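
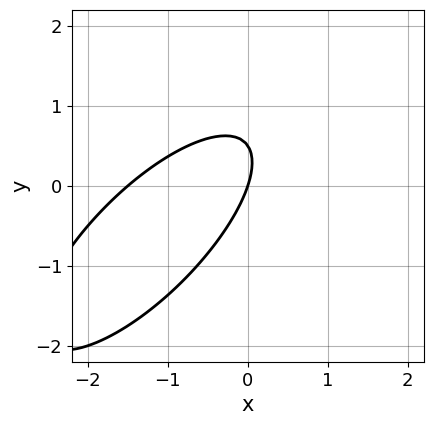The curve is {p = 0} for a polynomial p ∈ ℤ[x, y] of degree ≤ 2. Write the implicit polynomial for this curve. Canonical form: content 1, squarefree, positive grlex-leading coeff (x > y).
(a) Degree: the shape is more complex than any degree-1 curve, so deg p = 2.
(b) Checking where it meets the axes: one x-axis crossing is at x = 0; one y-axis crossing is at y = 0.
(c) Matching integer coefficients to the picture gives p.

2*x^2 - 3*x*y + 2*y^2 + 3*x - y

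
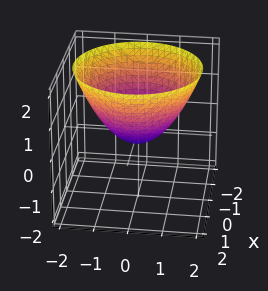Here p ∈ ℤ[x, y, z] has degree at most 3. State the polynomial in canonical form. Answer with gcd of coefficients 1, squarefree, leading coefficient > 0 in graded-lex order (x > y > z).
2*x^2 + 2*y^2 - 3*z - 1

Degree: the shape is more complex than any degree-1 surface, so deg p = 2.
Symmetries: rotational symmetry about the z-axis ⇒ p depends on x, y only through x² + y².
Against the integer gridlines: a circular section at z = 0 has radius between 0 and 1.
These observations pin down the coefficients.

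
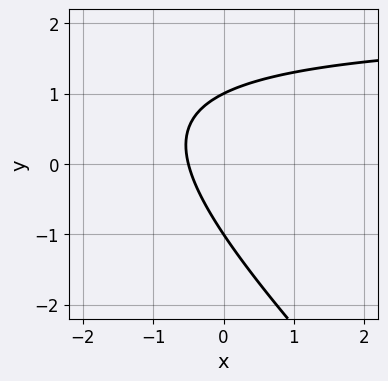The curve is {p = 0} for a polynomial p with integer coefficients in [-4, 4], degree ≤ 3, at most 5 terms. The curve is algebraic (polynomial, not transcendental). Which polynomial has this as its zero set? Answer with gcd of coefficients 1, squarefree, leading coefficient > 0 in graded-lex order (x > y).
The degree is 2 — a generic line meets the curve in up to 2 points.
From the axis intercepts and sections: among the integer gridlines, it crosses the y-axis at y ∈ {-1, 1}.
Assembling these constraints gives the stated polynomial.

x*y + y^2 - 2*x - 1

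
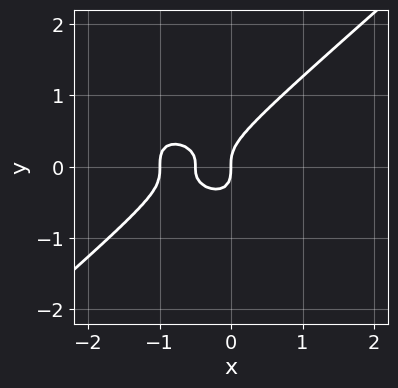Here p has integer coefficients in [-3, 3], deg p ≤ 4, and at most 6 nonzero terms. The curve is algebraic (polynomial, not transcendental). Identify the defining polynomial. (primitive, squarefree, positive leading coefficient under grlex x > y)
2*x^3 - 3*y^3 + 3*x^2 + x

(a) deg p = 3. No degree-2 curve has this shape.
(b) Observable constraints: among the integer gridlines, it crosses the x-axis at x ∈ {-1, 0}; it meets the y-axis at y = 0 (among the integer gridlines).
(c) Fitting integer coefficients to these (and the overall shape) gives p.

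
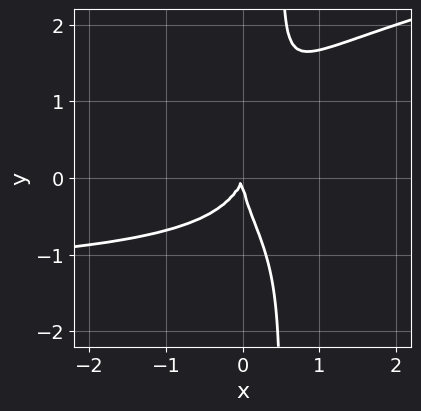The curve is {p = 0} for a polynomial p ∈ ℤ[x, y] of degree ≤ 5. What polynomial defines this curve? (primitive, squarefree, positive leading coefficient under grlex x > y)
1. Degree: no degree-3 curve has this shape, so deg p = 4.
2. From the axis intercepts and sections: one y-axis crossing is at y = 0; it meets the x-axis at x = 0 (among the integer gridlines).
3. The integer polynomial consistent with all of this is the stated p.

2*x*y^3 - 2*x^2*y - y^3 - 3*x^2 + x*y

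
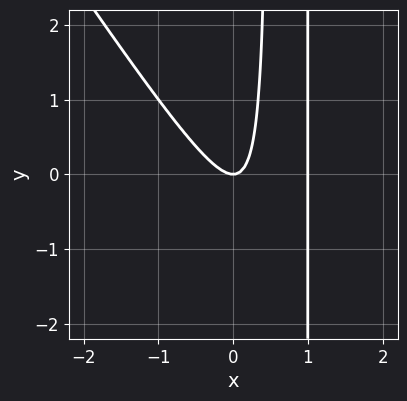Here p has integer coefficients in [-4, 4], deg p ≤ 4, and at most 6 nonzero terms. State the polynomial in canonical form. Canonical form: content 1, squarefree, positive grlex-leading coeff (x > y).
3*x^3 + 2*x^2*y - 3*x^2 - 3*x*y + y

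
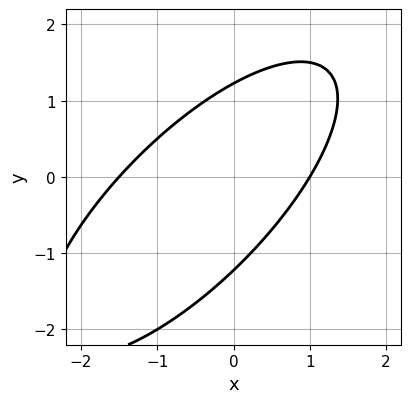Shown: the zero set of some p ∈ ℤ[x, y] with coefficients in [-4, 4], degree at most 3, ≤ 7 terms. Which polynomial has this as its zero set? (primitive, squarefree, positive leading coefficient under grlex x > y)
2*x^2 - 3*x*y + 2*y^2 + x - 3

(a) Degree: the shape is more complex than any degree-1 curve, so deg p = 2.
(b) From the axis intercepts and sections: it meets the x-axis at x = 1 (among the integer gridlines).
(c) Putting this together gives p.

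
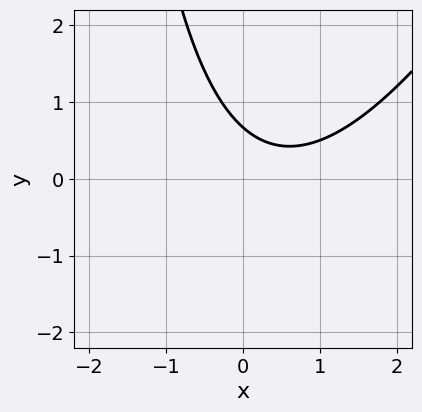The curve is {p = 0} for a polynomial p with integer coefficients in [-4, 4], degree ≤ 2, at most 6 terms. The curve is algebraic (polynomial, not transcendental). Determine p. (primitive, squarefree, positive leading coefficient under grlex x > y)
2*x^2 - x*y - 2*x - 3*y + 2

First, deg p = 2. A generic line meets the curve in up to 2 points.
Then, reading off the gridlines: no x-intercept at any integer in the box.
Finally, the integer polynomial consistent with all of this is the stated p.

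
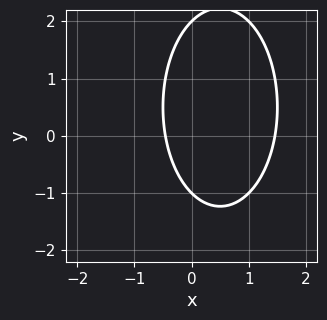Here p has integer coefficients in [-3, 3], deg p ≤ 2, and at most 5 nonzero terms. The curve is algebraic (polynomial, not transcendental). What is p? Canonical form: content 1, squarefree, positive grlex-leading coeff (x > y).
3*x^2 + y^2 - 3*x - y - 2

(a) Degree: a generic line meets the curve in up to 2 points, so deg p = 2.
(b) From the visible intercepts: the y-axis gridline crossings are at y ∈ {-1, 2}.
(c) Assembling these constraints gives the stated polynomial.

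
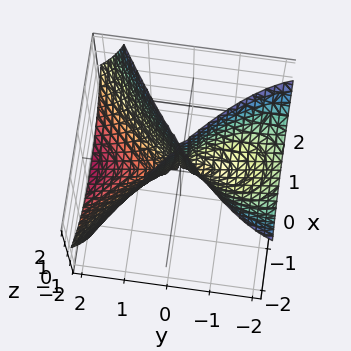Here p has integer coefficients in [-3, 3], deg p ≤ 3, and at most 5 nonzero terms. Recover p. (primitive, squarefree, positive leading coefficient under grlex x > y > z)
y^3 + 2*y^2*z - 3*x^2

1. deg p = 3.
2. Checking where it meets the axes: it meets the y-axis at y = 0 (among the integer gridlines); every point of the z-axis in the box is on the surface; it meets the x-axis at x = 0 (among the integer gridlines).
3. Assembling these constraints gives the stated polynomial.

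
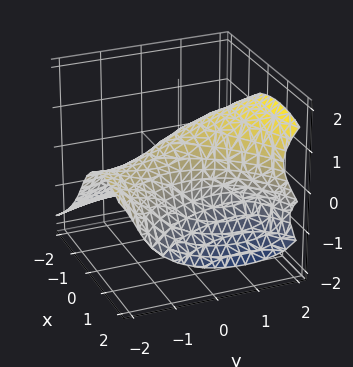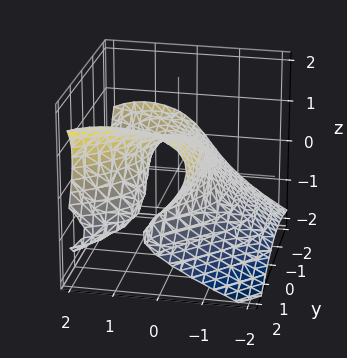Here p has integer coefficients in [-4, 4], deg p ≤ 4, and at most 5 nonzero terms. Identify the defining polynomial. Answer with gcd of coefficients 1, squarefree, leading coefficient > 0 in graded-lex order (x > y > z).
x*y^2 - 2*z^3 - 2*x^2 + 2*y*z + 1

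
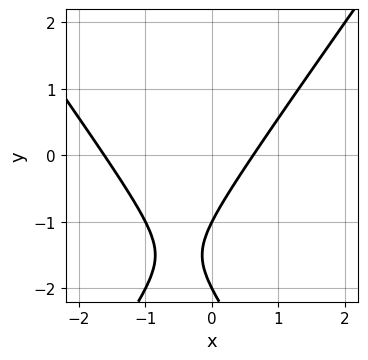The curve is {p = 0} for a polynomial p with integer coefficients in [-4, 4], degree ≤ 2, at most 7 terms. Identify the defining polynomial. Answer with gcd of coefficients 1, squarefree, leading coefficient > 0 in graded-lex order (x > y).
2*x^2 - y^2 + 2*x - 3*y - 2

1. The degree is 2 — a generic line meets the curve in up to 2 points.
2. Reading off the gridlines: among the integer gridlines, it crosses the y-axis at y ∈ {-2, -1}.
3. These observations pin down the coefficients.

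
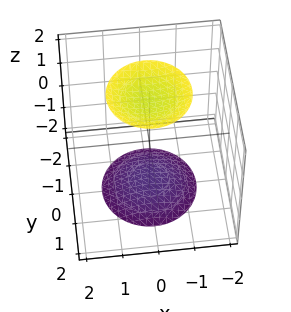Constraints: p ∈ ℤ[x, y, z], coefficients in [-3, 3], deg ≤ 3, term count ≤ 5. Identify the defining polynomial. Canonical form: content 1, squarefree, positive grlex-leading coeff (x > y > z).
x^2 + y^2 - z^2 + 3

1. I count 2 distinct pieces. They look like related sheets of one shape, so recover p as a whole.
2. The degree is 2 — two separate bowl-shaped sheets opening away from each other; a quadric.
3. Symmetries: rotational symmetry about the z-axis ⇒ p depends on x, y only through x² + y²; the z ↦ −z reflection is a symmetry, so z appears only in even powers.
4. From the visible intercepts: it misses every integer gridline on the x-axis; a circular section at z = -2 has radius exactly 1.
5. Matching integer coefficients to the picture gives p.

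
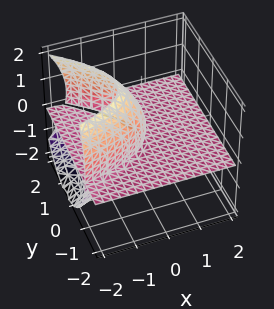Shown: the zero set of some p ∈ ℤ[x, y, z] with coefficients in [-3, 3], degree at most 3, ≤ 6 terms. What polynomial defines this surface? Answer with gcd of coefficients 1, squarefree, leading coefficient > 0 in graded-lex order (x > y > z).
x*y*z + 2*y^2*z + z^3 + 3*x*z - z^2

First, I count 2 distinct pieces. Treating them together as one polynomial.
Then, deg p = 3. The shape is more complex than any degree-2 surface.
Next, observable constraints: it meets the z-axis at z = 1 (among the integer gridlines); every point of the x-axis in the box is on the surface; every point of the y-axis in the box is on the surface.
Finally, putting this together gives p.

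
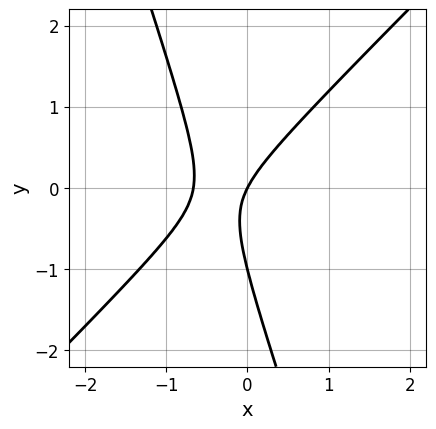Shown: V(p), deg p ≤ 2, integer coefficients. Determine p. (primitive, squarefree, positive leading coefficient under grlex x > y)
3*x^2 - 2*x*y - y^2 + 2*x - y

1. Degree: the shape is more complex than any degree-1 curve, so deg p = 2.
2. From the axis intercepts and sections: it meets the x-axis at x = 0 (among the integer gridlines); among the integer gridlines, it crosses the y-axis at y ∈ {-1, 0}.
3. Solving for integer coefficients yields p as stated.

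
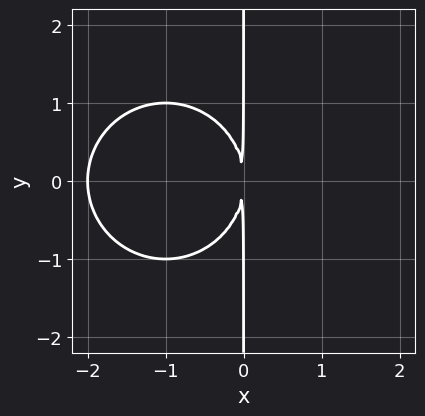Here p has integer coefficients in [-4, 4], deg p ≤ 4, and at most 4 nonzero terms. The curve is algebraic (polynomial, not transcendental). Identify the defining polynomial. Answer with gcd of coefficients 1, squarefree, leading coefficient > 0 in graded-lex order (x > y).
x^3 + x*y^2 + 2*x^2

deg p = 3.
Symmetries: mirror symmetry y ↦ −y ⇒ only even powers of y.
Reading off the gridlines: one x-axis crossing is at x = -2; the visible y-axis segment lies entirely on the curve.
The integer polynomial consistent with all of this is the stated p.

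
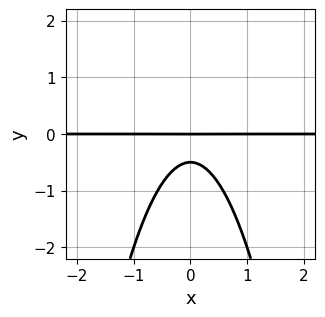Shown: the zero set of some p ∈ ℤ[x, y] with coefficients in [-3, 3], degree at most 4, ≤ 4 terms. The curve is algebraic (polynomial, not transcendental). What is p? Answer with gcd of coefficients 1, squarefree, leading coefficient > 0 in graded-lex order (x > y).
3*x^2*y + 2*y^2 + y

(a) deg p = 3. A generic line meets the curve in up to 3 points.
(b) Symmetries: mirror symmetry x ↦ −x ⇒ only even powers of x.
(c) Observable constraints: every point of the x-axis in the box is on the curve; it crosses the y-axis at the gridline y = 0.
(d) Assembling these constraints gives the stated polynomial.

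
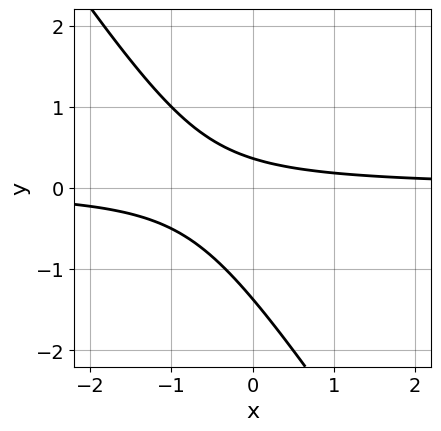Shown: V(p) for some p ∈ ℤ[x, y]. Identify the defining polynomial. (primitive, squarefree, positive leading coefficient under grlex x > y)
3*x*y + 2*y^2 + 2*y - 1

1. Degree: no degree-1 curve has this shape, so deg p = 2.
2. Reading off the gridlines: it misses every integer gridline on the x-axis.
3. Putting this together gives p.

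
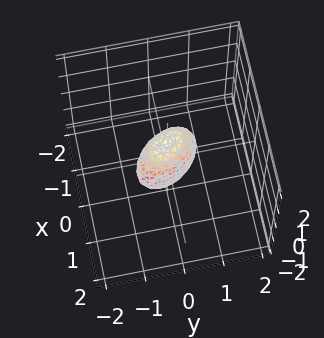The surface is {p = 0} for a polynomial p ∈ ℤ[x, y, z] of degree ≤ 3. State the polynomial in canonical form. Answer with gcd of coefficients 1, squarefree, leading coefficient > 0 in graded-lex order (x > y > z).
The degree is 2 — no degree-1 surface has this shape.
Observable constraints: the z-axis gridline crossings are at z ∈ {-1, 1}.
These observations pin down the coefficients.

3*x^2 + 2*x*y + 2*y^2 + z^2 - 1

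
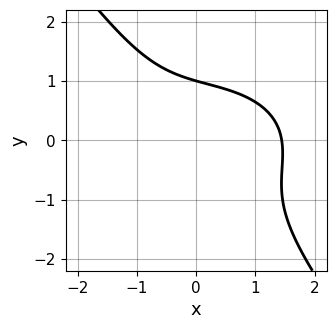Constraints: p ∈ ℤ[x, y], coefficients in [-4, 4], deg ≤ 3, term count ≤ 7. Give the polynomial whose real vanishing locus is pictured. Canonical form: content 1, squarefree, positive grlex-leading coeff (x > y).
x^3 + 2*x*y^2 + 2*y^3 + y - 3

Degree: a generic line meets the curve in up to 3 points, so deg p = 3.
Observable constraints: it crosses the y-axis at the gridline y = 1.
Assembling these constraints gives the stated polynomial.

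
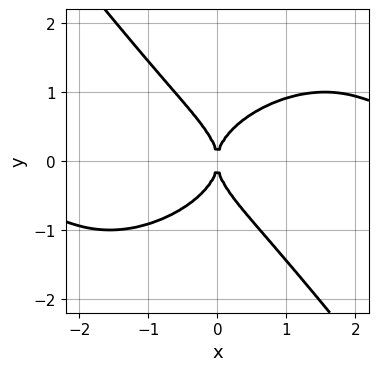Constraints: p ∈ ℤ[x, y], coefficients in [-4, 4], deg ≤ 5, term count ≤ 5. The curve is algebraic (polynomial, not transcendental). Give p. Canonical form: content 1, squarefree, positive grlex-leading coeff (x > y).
2*x^3*y - 2*x^2*y^2 + x*y^3 + 3*y^4 - 3*x^2

(a) deg p = 4. A generic line meets the curve in up to 4 points.
(b) Checking where it meets the axes: it meets the x-axis at x = 0 (among the integer gridlines); it crosses the y-axis at the gridline y = 0.
(c) Solving for integer coefficients yields p as stated.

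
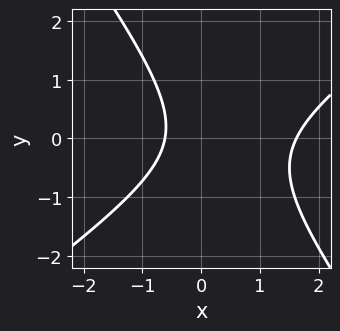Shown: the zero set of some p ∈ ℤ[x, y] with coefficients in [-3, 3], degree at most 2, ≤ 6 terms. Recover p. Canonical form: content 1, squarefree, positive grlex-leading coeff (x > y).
3*x^2 - 2*x*y - 3*y^2 - 3*x - 3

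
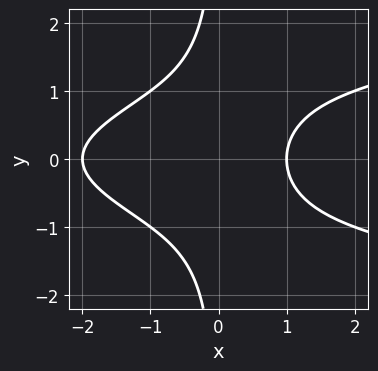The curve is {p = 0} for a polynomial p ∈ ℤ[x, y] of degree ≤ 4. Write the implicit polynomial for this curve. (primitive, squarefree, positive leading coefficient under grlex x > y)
1. The degree is 3 — a generic line meets the curve in up to 3 points.
2. Symmetries: the y ↦ −y reflection is a symmetry, so y appears only in even powers.
3. From the visible intercepts: no y-intercept at any integer in the box; among the integer gridlines, it crosses the x-axis at x ∈ {-2, 1}.
4. Assembling these constraints gives the stated polynomial.

2*x*y^2 - x^2 - x + 2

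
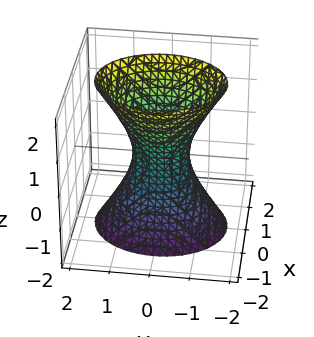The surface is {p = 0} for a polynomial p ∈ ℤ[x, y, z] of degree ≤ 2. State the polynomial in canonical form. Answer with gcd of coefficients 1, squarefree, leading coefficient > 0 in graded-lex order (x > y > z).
(a) The degree is 2 — an hourglass — one-sheet hyperboloid; a quadric.
(b) Symmetries: the x ↦ −x reflection is a symmetry, so x appears only in even powers; mirror symmetry z ↦ −z ⇒ only even powers of z; the y ↦ −y reflection is a symmetry, so y appears only in even powers.
(c) Checking where it meets the axes: the surface avoids every integer z-axis point in the box.
(d) Together with the visible shape, these determine p as stated.

3*x^2 + 2*y^2 - z^2 - 1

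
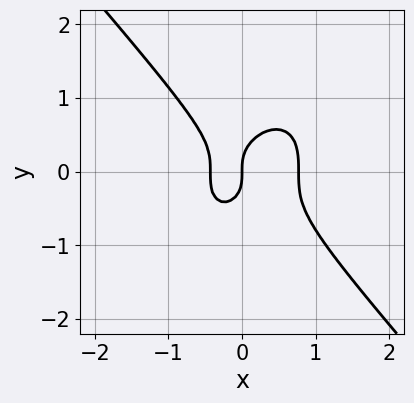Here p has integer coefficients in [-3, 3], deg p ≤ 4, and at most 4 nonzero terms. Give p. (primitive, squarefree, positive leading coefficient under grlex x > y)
(a) deg p = 3. A generic line meets the curve in up to 3 points.
(b) Against the integer gridlines: it crosses the x-axis at the gridline x = 0; it meets the y-axis at y = 0 (among the integer gridlines).
(c) Assembling these constraints gives the stated polynomial.

3*x^3 + 2*y^3 - x^2 - x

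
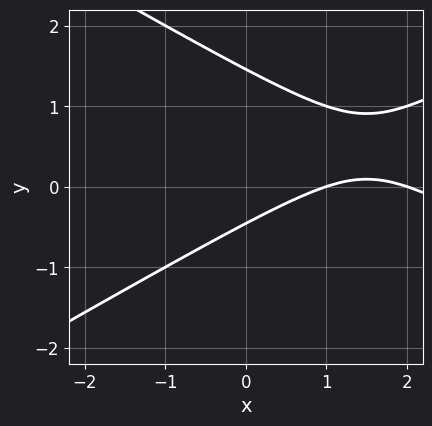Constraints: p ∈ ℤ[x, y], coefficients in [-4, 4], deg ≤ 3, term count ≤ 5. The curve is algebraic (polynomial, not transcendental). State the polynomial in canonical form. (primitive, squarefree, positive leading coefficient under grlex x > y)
The degree is 2 — a generic line meets the curve in up to 2 points.
From the axis intercepts and sections: the x-axis gridline crossings are at x ∈ {1, 2}.
Solving for integer coefficients yields p as stated.

x^2 - 3*y^2 - 3*x + 3*y + 2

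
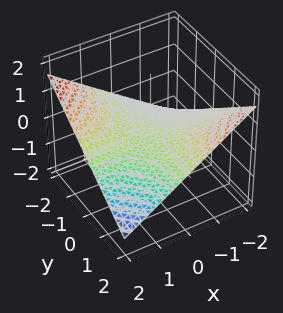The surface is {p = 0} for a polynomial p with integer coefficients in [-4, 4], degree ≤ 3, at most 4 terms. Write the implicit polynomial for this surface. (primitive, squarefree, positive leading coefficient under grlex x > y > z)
1. deg p = 2. A hyperbolic paraboloid; a quadric.
2. Checking where it meets the axes: it meets the z-axis at z = 0 (among the integer gridlines); the visible x-axis segment lies entirely on the surface; every point of the y-axis in the box is on the surface.
3. The integer polynomial consistent with all of this is the stated p.

x*y + 3*z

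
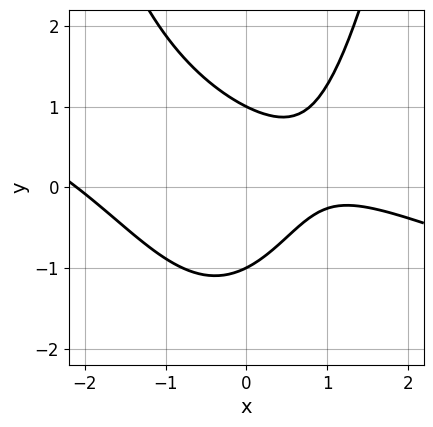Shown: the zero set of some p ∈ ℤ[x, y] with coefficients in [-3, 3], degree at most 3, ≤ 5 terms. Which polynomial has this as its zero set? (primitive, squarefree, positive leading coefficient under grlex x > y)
1. The degree is 3 — no degree-2 curve has this shape.
2. From the axis intercepts and sections: it misses every integer gridline on the x-axis; the y-axis gridline crossings are at y ∈ {-1, 1}.
3. Matching integer coefficients to the picture gives p.

x^3 + 3*x^2*y - 3*y^2 - 3*x + 3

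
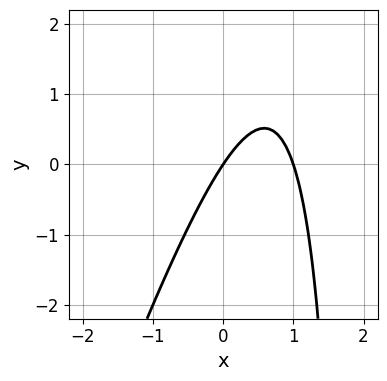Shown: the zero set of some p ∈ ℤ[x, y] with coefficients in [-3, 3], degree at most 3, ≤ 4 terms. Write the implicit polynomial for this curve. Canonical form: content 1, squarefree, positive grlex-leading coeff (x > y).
3*x^2 - x*y - 3*x + 2*y

1. deg p = 2. The shape is more complex than any degree-1 curve.
2. Reading off the gridlines: it crosses the y-axis at the gridline y = 0; among the integer gridlines, it crosses the x-axis at x ∈ {0, 1}.
3. Together with the visible shape, these determine p as stated.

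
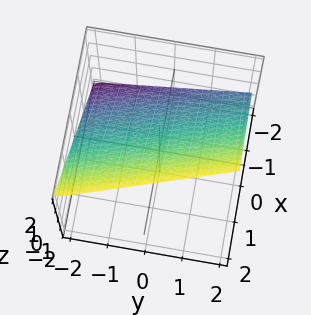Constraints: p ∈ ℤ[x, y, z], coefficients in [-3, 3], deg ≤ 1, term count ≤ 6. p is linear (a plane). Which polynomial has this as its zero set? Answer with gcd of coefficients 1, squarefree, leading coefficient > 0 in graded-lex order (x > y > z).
3*x + y - 3*z + 2

First, deg p = 1. Every cross-section is a straight line — this is a plane.
Next, reading off the gridlines: it meets the y-axis at y = -2 (among the integer gridlines).
Finally, these observations pin down the coefficients.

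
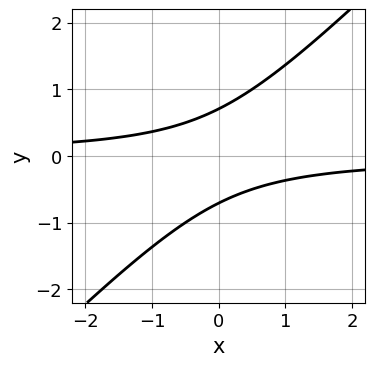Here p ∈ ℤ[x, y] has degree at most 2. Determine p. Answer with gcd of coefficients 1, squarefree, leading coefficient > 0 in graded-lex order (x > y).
1. deg p = 2. No degree-1 curve has this shape.
2. Against the integer gridlines: the curve avoids every integer x-axis point in the box.
3. These observations pin down the coefficients.

2*x*y - 2*y^2 + 1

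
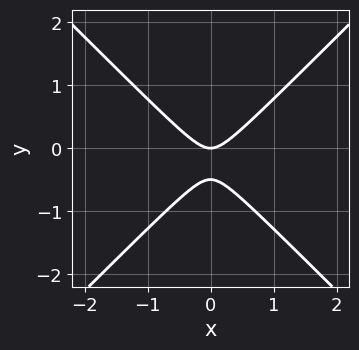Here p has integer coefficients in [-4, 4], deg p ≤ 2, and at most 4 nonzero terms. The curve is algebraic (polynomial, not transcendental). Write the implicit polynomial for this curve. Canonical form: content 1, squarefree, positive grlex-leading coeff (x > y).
First, the degree is 2 — the shape is more complex than any degree-1 curve.
Next, symmetries: mirror symmetry x ↦ −x ⇒ only even powers of x.
Next, reading off the gridlines: it meets the x-axis at x = 0 (among the integer gridlines); it crosses the y-axis at the gridline y = 0.
Finally, putting this together gives p.

2*x^2 - 2*y^2 - y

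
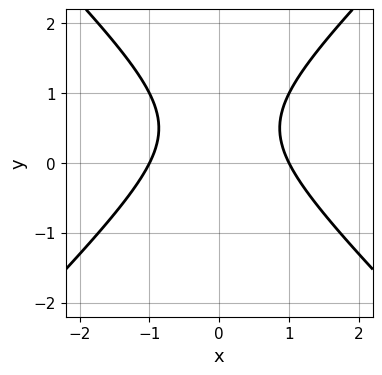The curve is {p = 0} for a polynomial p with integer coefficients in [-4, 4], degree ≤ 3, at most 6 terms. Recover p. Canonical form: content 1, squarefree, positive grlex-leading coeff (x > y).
x^2 - y^2 + y - 1

1. The degree is 2 — no degree-1 curve has this shape.
2. Symmetries: it's symmetric under x → −x, forcing even powers of x.
3. Reading off the gridlines: among the integer gridlines, it crosses the x-axis at x ∈ {-1, 1}; no y-intercept at any integer in the box.
4. Solving for integer coefficients yields p as stated.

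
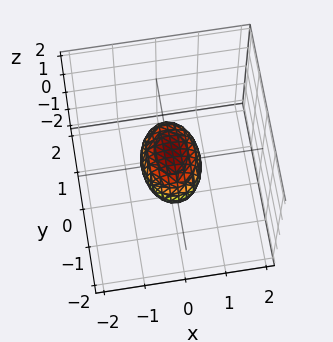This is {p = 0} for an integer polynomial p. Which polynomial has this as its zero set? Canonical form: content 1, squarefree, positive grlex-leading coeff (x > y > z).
2*x^2 + y^2 + 2*z^2 - 1

deg p = 2.
Symmetries: mirror symmetry y ↦ −y ⇒ only even powers of y; mirror symmetry z ↦ −z ⇒ only even powers of z; it's symmetric under x → −x, forcing even powers of x.
Against the integer gridlines: among the integer gridlines, it crosses the y-axis at y ∈ {-1, 1}.
Together with the visible shape, these determine p as stated.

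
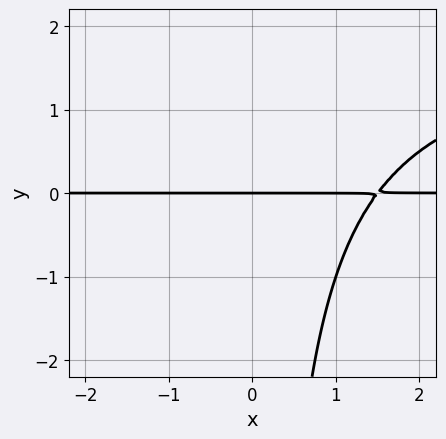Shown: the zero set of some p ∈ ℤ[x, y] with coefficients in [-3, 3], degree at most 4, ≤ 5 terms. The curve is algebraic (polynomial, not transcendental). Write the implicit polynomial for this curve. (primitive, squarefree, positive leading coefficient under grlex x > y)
(a) The degree is 3 — a generic line meets the curve in up to 3 points.
(b) From the visible intercepts: every point of the x-axis in the box is on the curve; it crosses the y-axis at the gridline y = 0.
(c) Assembling these constraints gives the stated polynomial.

x*y^2 - 2*x*y + 3*y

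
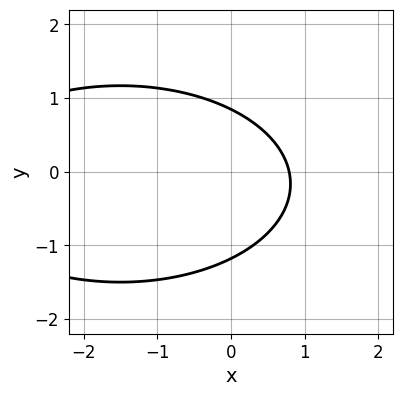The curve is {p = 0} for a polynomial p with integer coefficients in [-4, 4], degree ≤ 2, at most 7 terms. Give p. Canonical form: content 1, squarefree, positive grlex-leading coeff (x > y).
1. deg p = 2.
2. Putting this together gives p.

x^2 + 3*y^2 + 3*x + y - 3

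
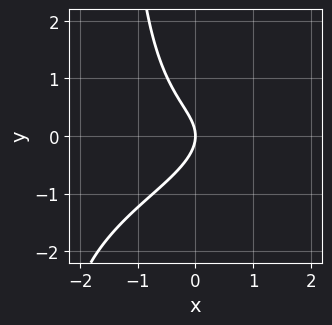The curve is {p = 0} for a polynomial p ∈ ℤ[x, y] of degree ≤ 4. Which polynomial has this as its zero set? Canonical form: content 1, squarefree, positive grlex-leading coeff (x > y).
First, degree: a generic line meets the curve in up to 3 points, so deg p = 3.
Then, checking where it meets the axes: it crosses the x-axis at the gridline x = 0; it meets the y-axis at y = 0 (among the integer gridlines).
Finally, putting this together gives p.

x^3 - 2*x^2*y + 2*x*y^2 + 3*y^2 + 3*x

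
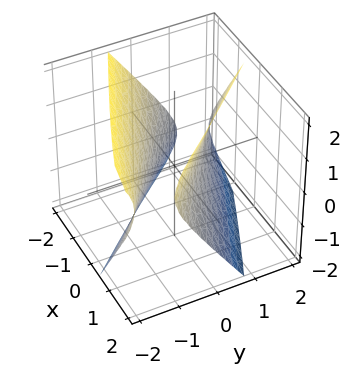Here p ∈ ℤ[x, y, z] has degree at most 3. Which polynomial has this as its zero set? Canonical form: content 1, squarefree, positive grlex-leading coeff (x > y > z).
x^2 + 3*x*y + x*z + 2*y^2 - z^2 - 1

First, the picture has 2 separate pieces. They look like related sheets of one shape, so recover p as a whole.
Then, the degree is 2 — no degree-1 surface has this shape.
Then, from the visible intercepts: among the integer gridlines, it crosses the x-axis at x ∈ {-1, 1}; no z-intercept at any integer in the box.
Finally, the integer polynomial consistent with all of this is the stated p.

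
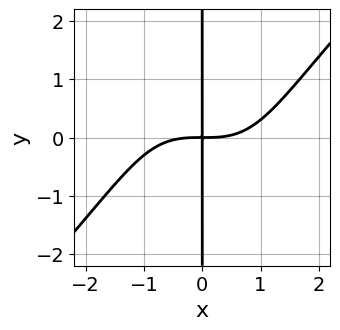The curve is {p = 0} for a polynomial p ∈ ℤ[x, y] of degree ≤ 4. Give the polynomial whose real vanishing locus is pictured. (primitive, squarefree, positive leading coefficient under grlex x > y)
x^4 - x^2*y^2 - 3*x*y

1. deg p = 4. No degree-3 curve has this shape.
2. From the visible intercepts: every point of the y-axis in the box is on the curve.
3. Together with the visible shape, these determine p as stated.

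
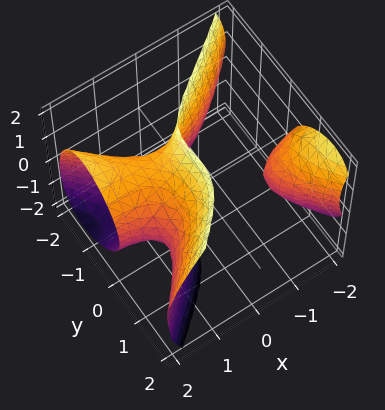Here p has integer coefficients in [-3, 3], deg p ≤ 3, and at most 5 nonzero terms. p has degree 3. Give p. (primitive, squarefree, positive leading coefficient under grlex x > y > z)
3*x^2*y + 2*x*z^2 - 3*y^3 + y^2*z - 2

1. I count 2 distinct pieces. Treating them together as one polynomial.
2. deg p = 3. The shape is more complex than any degree-2 surface.
3. Reading off the gridlines: the surface avoids every integer z-axis point in the box; the surface avoids every integer x-axis point in the box.
4. These observations pin down the coefficients.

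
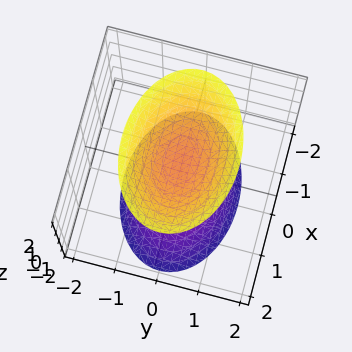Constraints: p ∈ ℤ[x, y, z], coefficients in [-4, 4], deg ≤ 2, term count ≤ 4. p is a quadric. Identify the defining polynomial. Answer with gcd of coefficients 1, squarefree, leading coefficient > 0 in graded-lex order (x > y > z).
x^2 + 2*y^2 - z^2 + 1

1. I count 2 distinct pieces. They look like related sheets of one shape, so recover p as a whole.
2. deg p = 2. Two sheets facing apart; a quadric.
3. Symmetries: it's symmetric under x → −x, forcing even powers of x; mirror symmetry y ↦ −y ⇒ only even powers of y; mirror symmetry z ↦ −z ⇒ only even powers of z.
4. Observable constraints: the z-axis gridline crossings are at z ∈ {-1, 1}; no y-intercept at any integer in the box; the surface avoids every integer x-axis point in the box.
5. The integer polynomial consistent with all of this is the stated p.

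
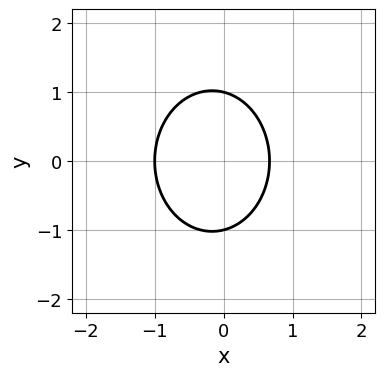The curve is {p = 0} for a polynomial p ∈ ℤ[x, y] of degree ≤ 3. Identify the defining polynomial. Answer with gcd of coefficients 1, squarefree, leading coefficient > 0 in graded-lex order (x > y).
3*x^2 + 2*y^2 + x - 2

Degree: a generic line meets the curve in up to 2 points, so deg p = 2.
Symmetries: the y ↦ −y reflection is a symmetry, so y appears only in even powers.
Reading off the gridlines: the y-axis gridline crossings are at y ∈ {-1, 1}; it crosses the x-axis at the gridline x = -1.
Solving for integer coefficients yields p as stated.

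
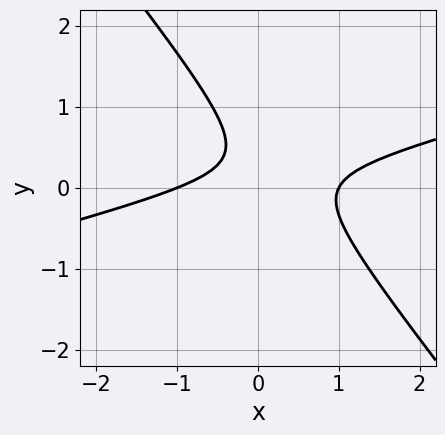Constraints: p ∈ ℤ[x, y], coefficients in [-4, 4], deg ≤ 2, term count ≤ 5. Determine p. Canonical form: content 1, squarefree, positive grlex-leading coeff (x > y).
x^2 - 3*x*y - 3*y^2 + 2*y - 1

deg p = 2. No degree-1 curve has this shape.
Checking where it meets the axes: the x-axis gridline crossings are at x ∈ {-1, 1}; no y-intercept at any integer in the box.
Fitting integer coefficients to these (and the overall shape) gives p.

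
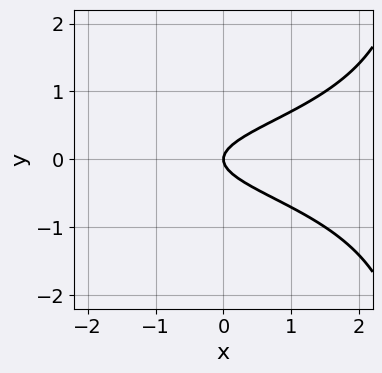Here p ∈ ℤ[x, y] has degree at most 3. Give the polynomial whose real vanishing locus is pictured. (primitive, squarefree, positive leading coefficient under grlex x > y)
x*y^2 - 3*y^2 + x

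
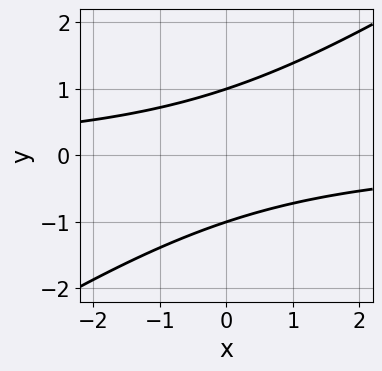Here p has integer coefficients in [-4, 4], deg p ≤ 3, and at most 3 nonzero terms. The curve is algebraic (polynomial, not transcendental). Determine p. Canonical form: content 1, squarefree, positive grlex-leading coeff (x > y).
(a) deg p = 2.
(b) From the visible intercepts: among the integer gridlines, it crosses the y-axis at y ∈ {-1, 1}; the curve avoids every integer x-axis point in the box.
(c) Together with the visible shape, these determine p as stated.

2*x*y - 3*y^2 + 3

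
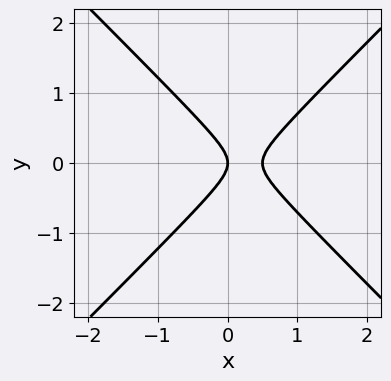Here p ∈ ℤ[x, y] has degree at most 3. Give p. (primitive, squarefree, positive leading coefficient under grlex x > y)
The degree is 2 — a generic line meets the curve in up to 2 points.
Symmetries: it's symmetric under y → −y, forcing even powers of y.
Observable constraints: one y-axis crossing is at y = 0; one x-axis crossing is at x = 0.
Solving for integer coefficients yields p as stated.

2*x^2 - 2*y^2 - x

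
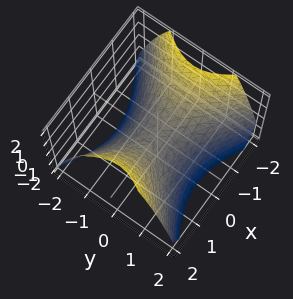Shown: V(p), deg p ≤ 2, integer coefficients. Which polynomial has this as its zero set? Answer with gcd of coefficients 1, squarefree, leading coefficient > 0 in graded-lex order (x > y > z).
2*x^2 - 3*y^2 - 3*z

First, deg p = 2. A saddle surface; a quadric.
Then, symmetries: it's symmetric under y → −y, forcing even powers of y; it's symmetric under x → −x, forcing even powers of x.
Next, against the integer gridlines: it crosses the x-axis at the gridline x = 0; it meets the z-axis at z = 0 (among the integer gridlines); it meets the y-axis at y = 0 (among the integer gridlines).
Finally, putting this together gives p.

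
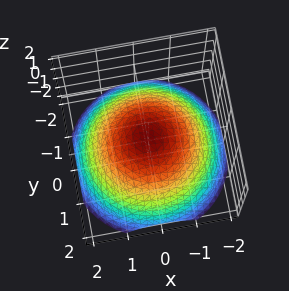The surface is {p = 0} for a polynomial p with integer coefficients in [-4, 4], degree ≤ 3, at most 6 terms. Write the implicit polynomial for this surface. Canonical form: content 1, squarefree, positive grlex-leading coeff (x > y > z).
x^2 + y^2 + 2*z - 1

1. Degree: no degree-1 surface has this shape, so deg p = 2.
2. Symmetries: the z-axis is an axis of rotation, so x and y enter only as x² + y².
3. From the axis intercepts and sections: among the integer gridlines, it crosses the x-axis at x ∈ {-1, 1}; among the integer gridlines, it crosses the y-axis at y ∈ {-1, 1}.
4. The integer polynomial consistent with all of this is the stated p.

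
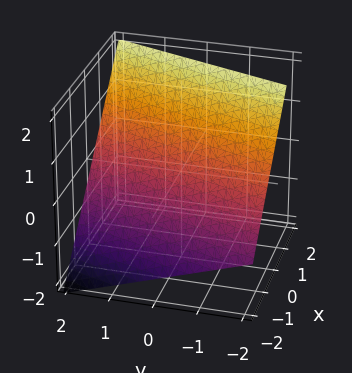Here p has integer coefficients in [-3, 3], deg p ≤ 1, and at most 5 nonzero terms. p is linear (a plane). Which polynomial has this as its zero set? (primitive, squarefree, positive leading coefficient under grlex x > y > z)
First, the degree is 1 — the surface is flat (a plane).
Next, from the visible intercepts: one y-axis crossing is at y = 2.
Finally, together with the visible shape, these determine p as stated.

3*x - y - 3*z + 2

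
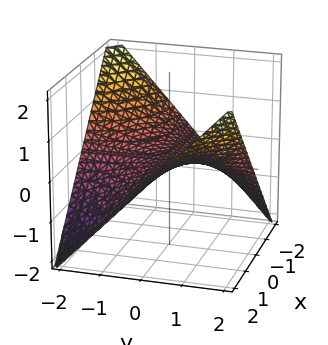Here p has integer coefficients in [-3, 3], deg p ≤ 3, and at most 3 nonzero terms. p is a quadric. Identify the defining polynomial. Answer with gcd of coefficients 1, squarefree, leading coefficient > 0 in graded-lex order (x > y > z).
x*y - 2*z

First, deg p = 2.
Then, against the integer gridlines: every point of the y-axis in the box is on the surface; every point of the x-axis in the box is on the surface; it meets the z-axis at z = 0 (among the integer gridlines).
Finally, matching integer coefficients to the picture gives p.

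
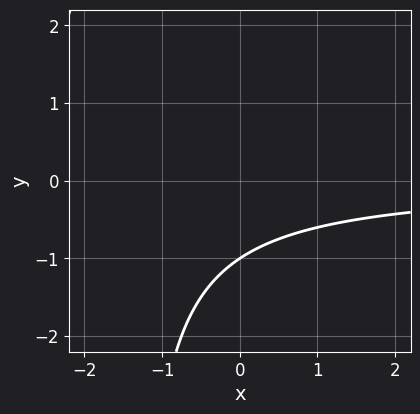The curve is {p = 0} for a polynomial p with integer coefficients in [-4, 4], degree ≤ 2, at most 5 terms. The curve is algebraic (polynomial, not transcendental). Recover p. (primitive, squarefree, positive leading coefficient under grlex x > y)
(a) The degree is 2 — the shape is more complex than any degree-1 curve.
(b) Observable constraints: it crosses the y-axis at the gridline y = -1; it misses every integer gridline on the x-axis.
(c) These observations pin down the coefficients.

2*x*y + 3*y + 3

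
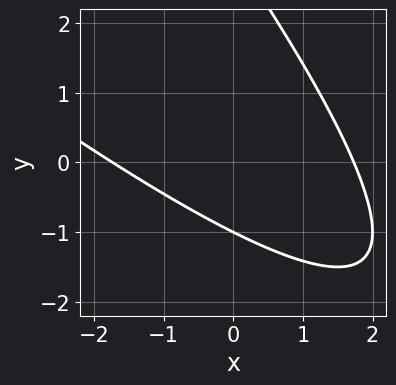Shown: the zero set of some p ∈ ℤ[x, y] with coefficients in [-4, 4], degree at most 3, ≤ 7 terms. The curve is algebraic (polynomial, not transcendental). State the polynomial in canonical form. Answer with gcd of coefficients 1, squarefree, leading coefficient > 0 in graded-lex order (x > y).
x^2 + 2*x*y + y^2 - 2*y - 3

Degree: a generic line meets the curve in up to 2 points, so deg p = 2.
Observable constraints: one y-axis crossing is at y = -1.
Together with the visible shape, these determine p as stated.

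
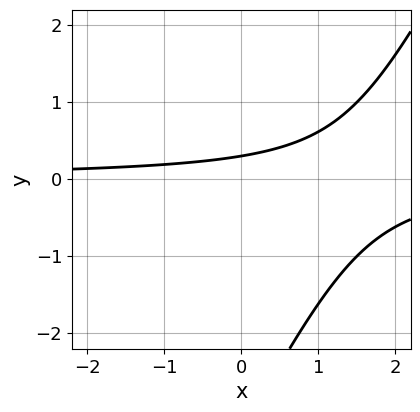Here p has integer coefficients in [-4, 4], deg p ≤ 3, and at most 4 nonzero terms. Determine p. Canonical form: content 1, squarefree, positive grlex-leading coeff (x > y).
2*x*y - y^2 - 3*y + 1

Degree: a generic line meets the curve in up to 2 points, so deg p = 2.
Observable constraints: the curve avoids every integer x-axis point in the box.
Together with the visible shape, these determine p as stated.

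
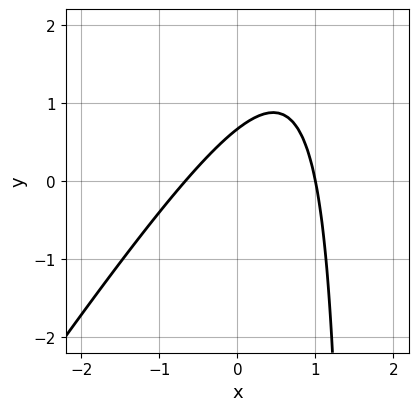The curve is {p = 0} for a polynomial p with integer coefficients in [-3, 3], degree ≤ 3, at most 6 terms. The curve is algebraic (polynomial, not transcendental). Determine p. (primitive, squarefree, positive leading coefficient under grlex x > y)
3*x^2 - 2*x*y - x + 3*y - 2

(a) The degree is 2 — a generic line meets the curve in up to 2 points.
(b) Reading off the gridlines: it meets the x-axis at x = 1 (among the integer gridlines).
(c) Fitting integer coefficients to these (and the overall shape) gives p.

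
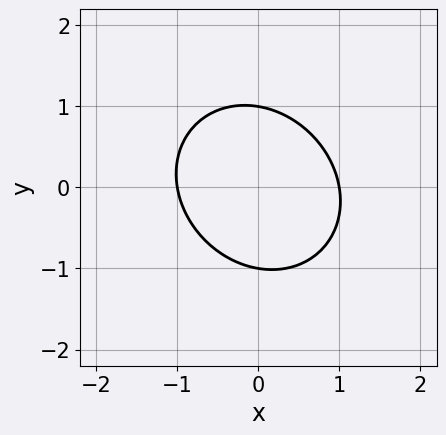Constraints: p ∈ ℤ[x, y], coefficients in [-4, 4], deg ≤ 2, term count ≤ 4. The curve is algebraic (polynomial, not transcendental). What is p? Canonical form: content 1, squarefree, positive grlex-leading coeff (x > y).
First, the degree is 2 — the shape is more complex than any degree-1 curve.
Next, checking where it meets the axes: the x-axis gridline crossings are at x ∈ {-1, 1}; the y-axis gridline crossings are at y ∈ {-1, 1}.
Finally, fitting integer coefficients to these (and the overall shape) gives p.

3*x^2 + x*y + 3*y^2 - 3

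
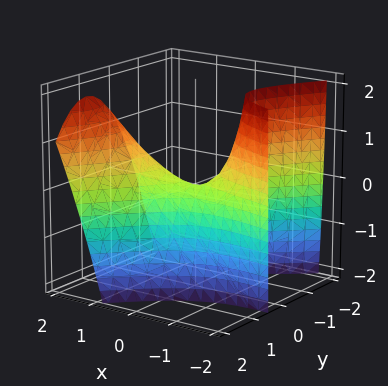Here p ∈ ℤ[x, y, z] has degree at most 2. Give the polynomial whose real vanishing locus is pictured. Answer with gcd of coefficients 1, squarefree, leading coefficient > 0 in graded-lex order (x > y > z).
x^2 + 3*x*y - x*z - 3*y^2 - 2*z

(a) Degree: no degree-1 surface has this shape, so deg p = 2.
(b) From the visible intercepts: one x-axis crossing is at x = 0; one z-axis crossing is at z = 0.
(c) Fitting integer coefficients to these (and the overall shape) gives p.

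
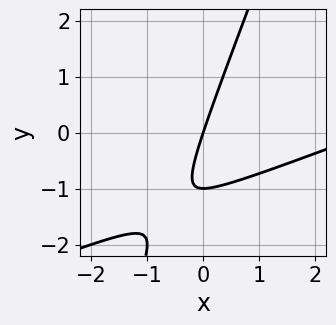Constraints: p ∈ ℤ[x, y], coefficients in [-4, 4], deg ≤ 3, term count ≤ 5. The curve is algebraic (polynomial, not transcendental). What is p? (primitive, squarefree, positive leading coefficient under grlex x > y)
x^2 - 3*x*y + y^2 - 3*x + y

(a) deg p = 2. A generic line meets the curve in up to 2 points.
(b) From the visible intercepts: the y-axis gridline crossings are at y ∈ {-1, 0}; one x-axis crossing is at x = 0.
(c) Together with the visible shape, these determine p as stated.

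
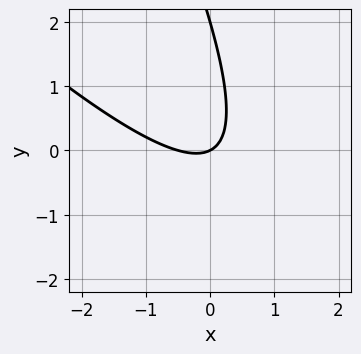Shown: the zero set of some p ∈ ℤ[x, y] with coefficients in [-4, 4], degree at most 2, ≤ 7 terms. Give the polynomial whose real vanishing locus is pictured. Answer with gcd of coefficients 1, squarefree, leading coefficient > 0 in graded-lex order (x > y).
deg p = 2.
From the visible intercepts: the y-axis gridline crossings are at y ∈ {0, 2}; one x-axis crossing is at x = 0.
The integer polynomial consistent with all of this is the stated p.

2*x^2 + 3*x*y + y^2 + x - 2*y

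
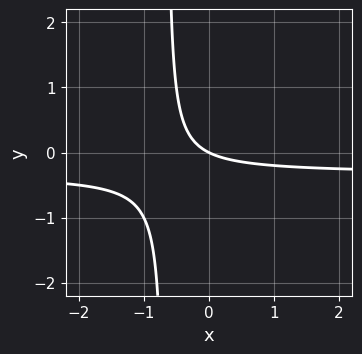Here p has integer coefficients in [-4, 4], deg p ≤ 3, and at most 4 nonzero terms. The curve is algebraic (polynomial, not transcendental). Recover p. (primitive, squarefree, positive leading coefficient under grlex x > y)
First, degree: a generic line meets the curve in up to 2 points, so deg p = 2.
Then, observable constraints: one x-axis crossing is at x = 0; it crosses the y-axis at the gridline y = 0.
Finally, matching integer coefficients to the picture gives p.

3*x*y + x + 2*y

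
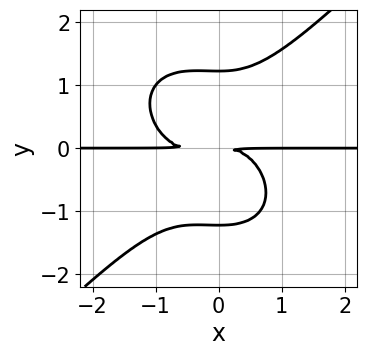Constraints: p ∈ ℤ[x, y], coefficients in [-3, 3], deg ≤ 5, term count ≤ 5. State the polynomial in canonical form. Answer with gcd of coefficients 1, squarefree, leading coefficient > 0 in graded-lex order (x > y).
2*x^3*y - 2*y^4 + x^2*y + 3*y^2

The degree is 4 — the shape is more complex than any degree-3 curve.
From the visible intercepts: every point of the x-axis in the box is on the curve.
Matching integer coefficients to the picture gives p.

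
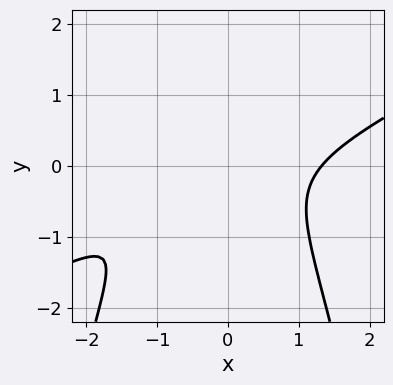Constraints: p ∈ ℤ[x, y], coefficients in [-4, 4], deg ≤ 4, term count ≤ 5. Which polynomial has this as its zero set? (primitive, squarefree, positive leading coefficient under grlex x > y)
1. The degree is 3 — no degree-2 curve has this shape.
2. From the visible intercepts: the curve avoids every integer y-axis point in the box.
3. Putting this together gives p.

x^3 - 2*x^2*y - 2*y^2 - x - 1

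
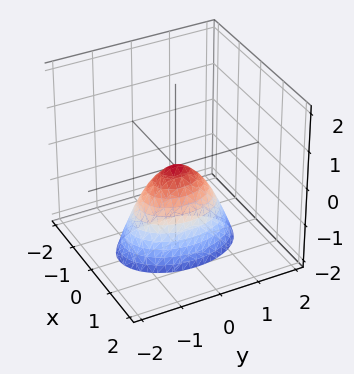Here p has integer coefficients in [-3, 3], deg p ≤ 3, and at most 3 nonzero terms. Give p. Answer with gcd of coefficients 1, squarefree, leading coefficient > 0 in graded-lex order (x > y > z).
2*x^2 + y^2 + z

First, deg p = 2. A single bowl opening along one axis; a quadric.
Next, symmetries: it's symmetric under x → −x, forcing even powers of x; mirror symmetry y ↦ −y ⇒ only even powers of y.
Then, reading off the gridlines: one z-axis crossing is at z = 0; it meets the y-axis at y = 0 (among the integer gridlines); one x-axis crossing is at x = 0.
Finally, together with the visible shape, these determine p as stated.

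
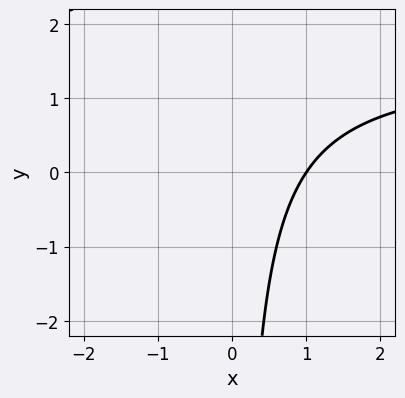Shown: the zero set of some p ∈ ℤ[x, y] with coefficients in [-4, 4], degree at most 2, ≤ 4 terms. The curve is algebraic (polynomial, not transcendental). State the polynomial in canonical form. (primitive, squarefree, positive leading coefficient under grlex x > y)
Degree: the shape is more complex than any degree-1 curve, so deg p = 2.
From the visible intercepts: one x-axis crossing is at x = 1; the curve avoids every integer y-axis point in the box.
Matching integer coefficients to the picture gives p.

2*x*y - 3*x + 3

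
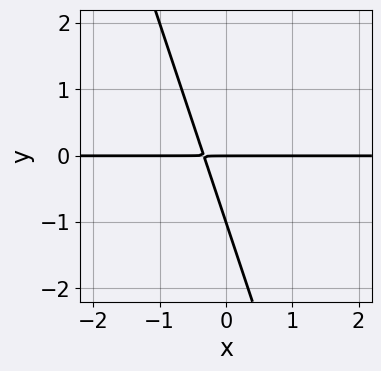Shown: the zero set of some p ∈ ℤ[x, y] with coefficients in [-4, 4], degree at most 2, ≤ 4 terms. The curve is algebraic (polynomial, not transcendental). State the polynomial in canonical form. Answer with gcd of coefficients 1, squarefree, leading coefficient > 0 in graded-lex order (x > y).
(a) The degree is 2 — the shape is more complex than any degree-1 curve.
(b) Observable constraints: the visible x-axis segment lies entirely on the curve; among the integer gridlines, it crosses the y-axis at y ∈ {-1, 0}.
(c) Fitting integer coefficients to these (and the overall shape) gives p.

3*x*y + y^2 + y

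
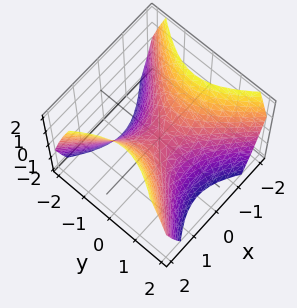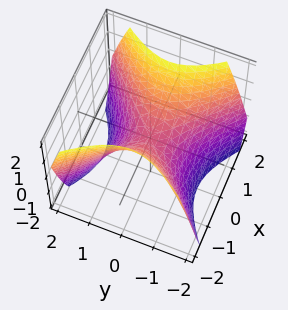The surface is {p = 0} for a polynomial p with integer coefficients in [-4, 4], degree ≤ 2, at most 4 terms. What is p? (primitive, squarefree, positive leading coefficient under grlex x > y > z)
x^2 - y^2 - z

deg p = 2. A hyperbolic paraboloid; a quadric.
Symmetries: mirror symmetry x ↦ −x ⇒ only even powers of x; the y ↦ −y reflection is a symmetry, so y appears only in even powers.
From the axis intercepts and sections: one y-axis crossing is at y = 0; it meets the x-axis at x = 0 (among the integer gridlines).
Together with the visible shape, these determine p as stated.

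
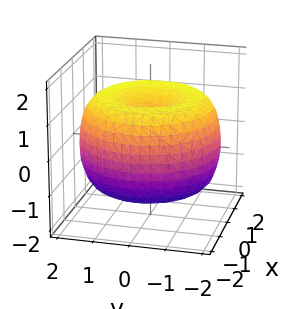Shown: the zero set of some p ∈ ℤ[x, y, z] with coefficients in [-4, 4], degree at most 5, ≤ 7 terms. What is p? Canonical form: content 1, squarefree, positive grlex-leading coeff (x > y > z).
1. deg p = 4.
2. Symmetries: rotational symmetry about the z-axis ⇒ p depends on x, y only through x² + y².
3. Checking where it meets the axes: among the integer gridlines, it crosses the z-axis at z ∈ {-1, 1}; a circular section at z = 0 has radius between 1 and 2.
4. Matching integer coefficients to the picture gives p.

x^4 + 2*x^2*y^2 + y^4 - 3*x^2 - 3*y^2 + 3*z^2 - 3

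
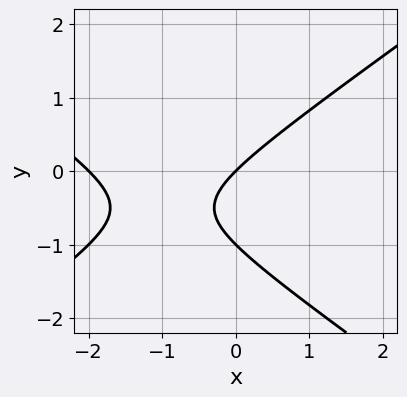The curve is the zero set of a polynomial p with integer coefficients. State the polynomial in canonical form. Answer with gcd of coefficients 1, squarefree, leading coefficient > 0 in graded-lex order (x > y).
x^2 - 2*y^2 + 2*x - 2*y

1. Degree: no degree-1 curve has this shape, so deg p = 2.
2. Reading off the gridlines: among the integer gridlines, it crosses the x-axis at x ∈ {-2, 0}; among the integer gridlines, it crosses the y-axis at y ∈ {-1, 0}.
3. These observations pin down the coefficients.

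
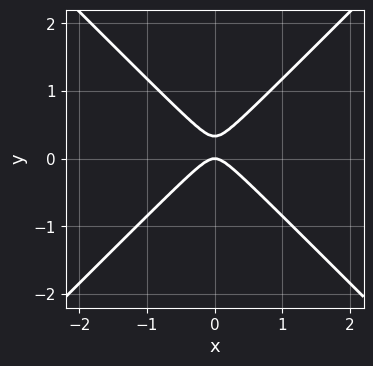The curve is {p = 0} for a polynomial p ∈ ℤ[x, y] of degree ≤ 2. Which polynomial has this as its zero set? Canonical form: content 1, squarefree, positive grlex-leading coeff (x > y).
1. Degree: no degree-1 curve has this shape, so deg p = 2.
2. Symmetries: the x ↦ −x reflection is a symmetry, so x appears only in even powers.
3. Checking where it meets the axes: it meets the x-axis at x = 0 (among the integer gridlines); it meets the y-axis at y = 0 (among the integer gridlines).
4. Matching integer coefficients to the picture gives p.

3*x^2 - 3*y^2 + y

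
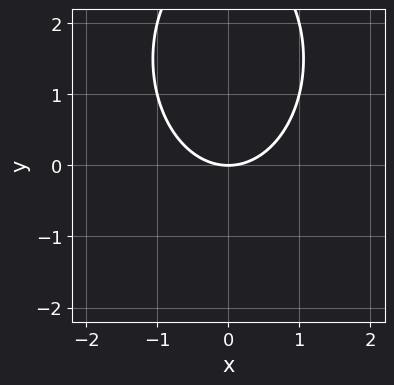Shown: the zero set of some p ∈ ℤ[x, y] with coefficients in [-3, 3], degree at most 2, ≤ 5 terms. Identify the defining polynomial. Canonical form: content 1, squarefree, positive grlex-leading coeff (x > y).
2*x^2 + y^2 - 3*y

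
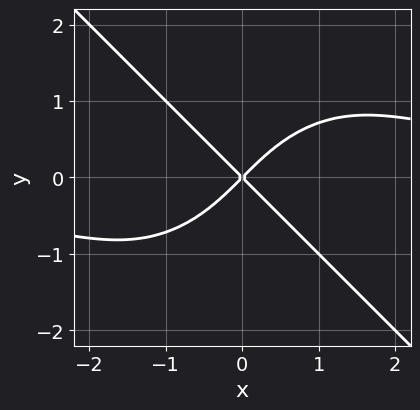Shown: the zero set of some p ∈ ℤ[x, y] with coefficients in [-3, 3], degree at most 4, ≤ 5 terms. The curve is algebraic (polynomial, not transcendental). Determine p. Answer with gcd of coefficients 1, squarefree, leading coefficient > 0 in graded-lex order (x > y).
(a) deg p = 4.
(b) From the visible intercepts: it meets the x-axis at x = 0 (among the integer gridlines); it meets the y-axis at y = 0 (among the integer gridlines).
(c) Assembling these constraints gives the stated polynomial.

x^3*y + y^4 - 2*x^2 + 2*y^2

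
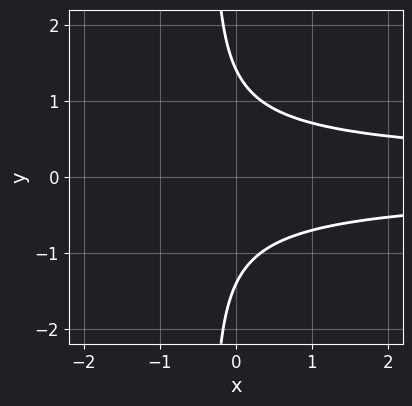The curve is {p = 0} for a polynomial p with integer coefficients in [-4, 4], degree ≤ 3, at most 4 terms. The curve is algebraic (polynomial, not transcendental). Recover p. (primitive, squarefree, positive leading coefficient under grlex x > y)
(a) Degree: a generic line meets the curve in up to 3 points, so deg p = 3.
(b) Symmetries: the y ↦ −y reflection is a symmetry, so y appears only in even powers.
(c) Checking where it meets the axes: it misses every integer gridline on the x-axis.
(d) These observations pin down the coefficients.

3*x*y^2 + y^2 - 2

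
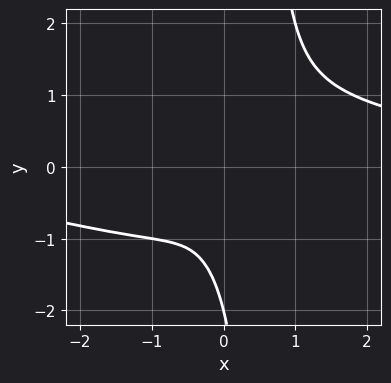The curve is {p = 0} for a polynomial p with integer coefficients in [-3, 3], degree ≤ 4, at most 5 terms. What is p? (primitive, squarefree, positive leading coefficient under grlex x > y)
x^3*y + 2*x*y^3 - y^3 - 2*x^2 - 2*y^2

1. The degree is 4 — no degree-3 curve has this shape.
2. Against the integer gridlines: one y-axis crossing is at y = -2.
3. These observations pin down the coefficients.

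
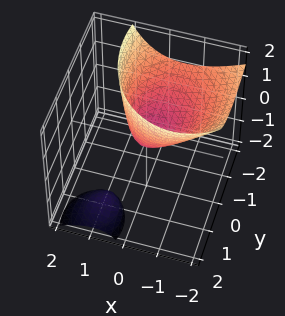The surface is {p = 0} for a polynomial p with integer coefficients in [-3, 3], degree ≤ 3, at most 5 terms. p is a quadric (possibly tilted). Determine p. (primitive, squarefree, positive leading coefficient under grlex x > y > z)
3*x^2 + 3*x*z + 2*y^2 + 3*y*z - 3*z

I count 2 distinct pieces.
The degree is 2 — no degree-1 surface has this shape.
From the visible intercepts: one z-axis crossing is at z = 0; it crosses the y-axis at the gridline y = 0; it crosses the x-axis at the gridline x = 0.
Fitting integer coefficients to these (and the overall shape) gives p.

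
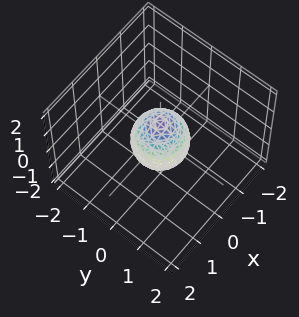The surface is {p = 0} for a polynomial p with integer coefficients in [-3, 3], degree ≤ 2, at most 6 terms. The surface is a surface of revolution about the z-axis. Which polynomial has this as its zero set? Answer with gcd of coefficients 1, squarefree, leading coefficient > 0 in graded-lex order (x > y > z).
First, degree: a generic line meets the surface in up to 2 points, so deg p = 2.
Then, symmetries: rotational symmetry about the z-axis ⇒ p depends on x, y only through x² + y².
Next, against the integer gridlines: the z-axis gridline crossings are at z ∈ {-1, 1}; a circular section at z = 0 has radius between 0 and 1.
Finally, these observations pin down the coefficients.

3*x^2 + 3*y^2 + 2*z^2 - 2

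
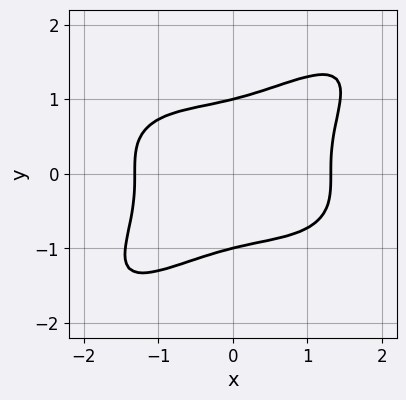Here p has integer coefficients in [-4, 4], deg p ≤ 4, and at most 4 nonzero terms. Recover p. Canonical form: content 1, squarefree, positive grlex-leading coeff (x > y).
x^4 - 3*x*y^3 + 3*y^4 - 3

First, the degree is 4 — the shape is more complex than any degree-3 curve.
Next, against the integer gridlines: among the integer gridlines, it crosses the y-axis at y ∈ {-1, 1}.
Finally, fitting integer coefficients to these (and the overall shape) gives p.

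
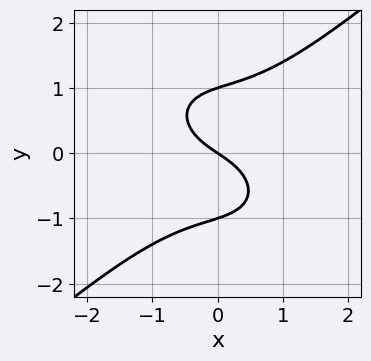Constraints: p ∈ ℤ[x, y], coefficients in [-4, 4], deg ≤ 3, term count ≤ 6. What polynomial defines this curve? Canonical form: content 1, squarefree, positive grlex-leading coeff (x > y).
2*x^3 - 3*y^3 + 2*x + 3*y

deg p = 3. A generic line meets the curve in up to 3 points.
Observable constraints: the y-axis gridline crossings are at y ∈ {-1, 0, 1}; it crosses the x-axis at the gridline x = 0.
The integer polynomial consistent with all of this is the stated p.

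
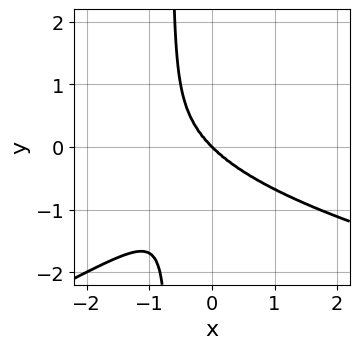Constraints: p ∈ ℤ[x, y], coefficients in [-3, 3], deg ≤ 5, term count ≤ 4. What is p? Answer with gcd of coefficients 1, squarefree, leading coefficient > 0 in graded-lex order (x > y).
x^2*y^2 - 3*x*y^3 - 2*x^3 - 2*y^3

The degree is 4 — a generic line meets the curve in up to 4 points.
Against the integer gridlines: it meets the y-axis at y = 0 (among the integer gridlines); it crosses the x-axis at the gridline x = 0.
These observations pin down the coefficients.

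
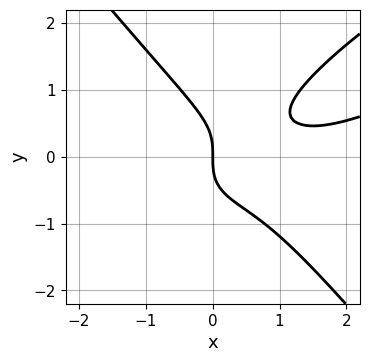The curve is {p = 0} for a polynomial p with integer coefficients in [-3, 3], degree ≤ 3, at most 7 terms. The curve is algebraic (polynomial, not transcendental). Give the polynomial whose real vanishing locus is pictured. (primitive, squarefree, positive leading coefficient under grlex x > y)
x^3 - 2*x^2*y + 2*y^3 - 2*x^2 + 2*x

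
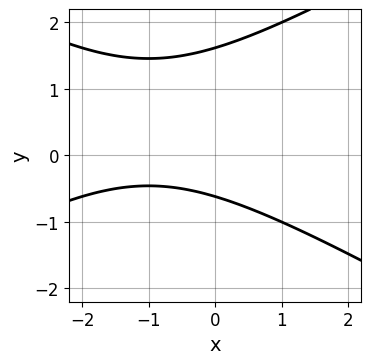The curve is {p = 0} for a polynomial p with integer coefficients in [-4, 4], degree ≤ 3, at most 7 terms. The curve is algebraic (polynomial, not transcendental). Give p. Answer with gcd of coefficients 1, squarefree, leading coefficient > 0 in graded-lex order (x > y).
deg p = 2. A generic line meets the curve in up to 2 points.
Against the integer gridlines: it misses every integer gridline on the x-axis.
Solving for integer coefficients yields p as stated.

x^2 - 3*y^2 + 2*x + 3*y + 3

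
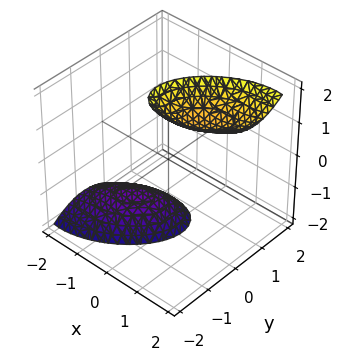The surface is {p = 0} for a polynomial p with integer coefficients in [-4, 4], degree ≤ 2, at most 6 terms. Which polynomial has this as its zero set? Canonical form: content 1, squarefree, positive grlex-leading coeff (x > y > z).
2*x^2 - 2*x*y - 2*x*z + 3*y^2 - z^2 + 3

The picture has 2 separate pieces. Treating them together as one polynomial.
Degree: no degree-1 surface has this shape, so deg p = 2.
From the visible intercepts: it misses every integer gridline on the x-axis; no y-intercept at any integer in the box.
Matching integer coefficients to the picture gives p.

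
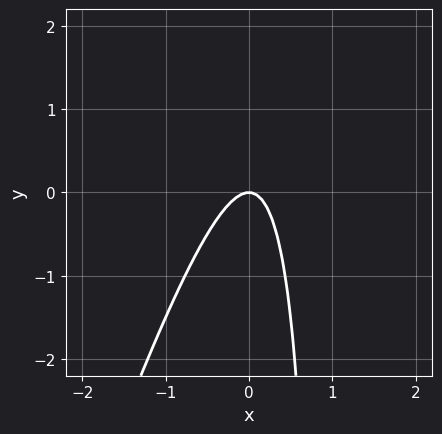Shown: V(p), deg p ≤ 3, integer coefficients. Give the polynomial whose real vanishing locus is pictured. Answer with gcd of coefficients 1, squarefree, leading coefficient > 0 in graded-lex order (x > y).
First, degree: the shape is more complex than any degree-1 curve, so deg p = 2.
Next, from the visible intercepts: one y-axis crossing is at y = 0; it meets the x-axis at x = 0 (among the integer gridlines).
Finally, matching integer coefficients to the picture gives p.

3*x^2 - x*y + y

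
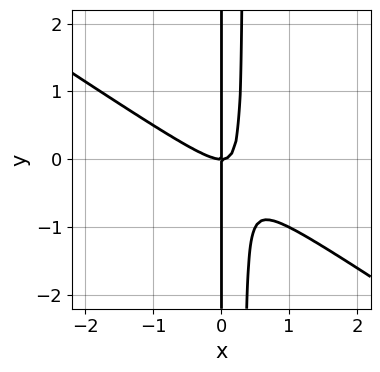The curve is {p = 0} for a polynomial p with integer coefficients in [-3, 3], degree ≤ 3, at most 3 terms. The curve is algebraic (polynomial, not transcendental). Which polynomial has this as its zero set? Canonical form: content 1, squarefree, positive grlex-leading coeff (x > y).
2*x^3 + 3*x^2*y - x*y

1. The degree is 3 — the shape is more complex than any degree-2 curve.
2. Against the integer gridlines: one x-axis crossing is at x = 0; the visible y-axis segment lies entirely on the curve.
3. These observations pin down the coefficients.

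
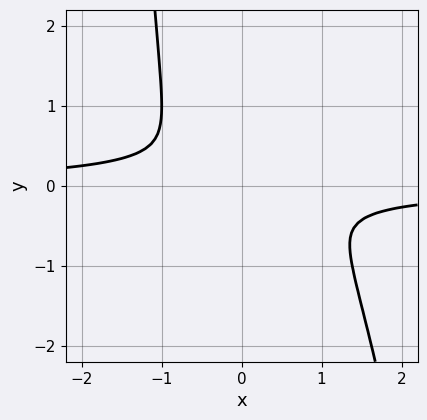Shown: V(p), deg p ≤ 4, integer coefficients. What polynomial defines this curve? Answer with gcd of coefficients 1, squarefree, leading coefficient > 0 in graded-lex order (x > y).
2*x^3*y + x*y^2 + x^2 + 2*y^2

deg p = 4.
The integer polynomial consistent with all of this is the stated p.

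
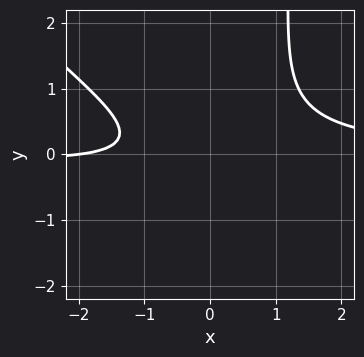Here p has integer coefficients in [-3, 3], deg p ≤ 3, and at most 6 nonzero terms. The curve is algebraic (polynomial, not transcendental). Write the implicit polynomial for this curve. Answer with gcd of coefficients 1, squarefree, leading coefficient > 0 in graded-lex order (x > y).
2*x^2*y + 2*x*y^2 - 3*y^2 - x - 2

Degree: a generic line meets the curve in up to 3 points, so deg p = 3.
Observable constraints: it meets the x-axis at x = -2 (among the integer gridlines); the curve avoids every integer y-axis point in the box.
Matching integer coefficients to the picture gives p.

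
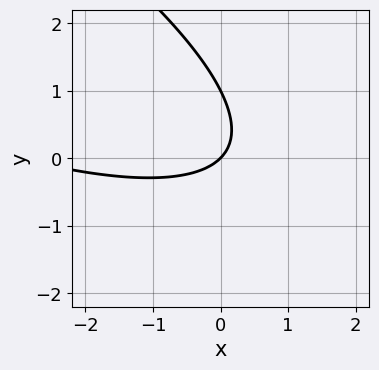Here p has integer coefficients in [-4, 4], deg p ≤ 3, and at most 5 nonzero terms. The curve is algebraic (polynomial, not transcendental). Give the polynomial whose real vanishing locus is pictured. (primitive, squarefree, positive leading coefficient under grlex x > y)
(a) Degree: no degree-1 curve has this shape, so deg p = 2.
(b) Observable constraints: it crosses the x-axis at the gridline x = 0; the y-axis gridline crossings are at y ∈ {0, 1}.
(c) Fitting integer coefficients to these (and the overall shape) gives p.

x^2 + 3*x*y + 3*y^2 + 3*x - 3*y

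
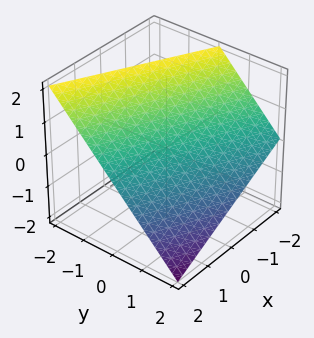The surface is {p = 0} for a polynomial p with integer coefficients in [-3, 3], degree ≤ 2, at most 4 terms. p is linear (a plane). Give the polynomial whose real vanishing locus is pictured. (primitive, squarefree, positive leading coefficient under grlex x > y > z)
1. The degree is 1 — the surface is flat (a plane).
2. Observable constraints: it crosses the x-axis at the gridline x = 2; it crosses the y-axis at the gridline y = 1.
3. Matching integer coefficients to the picture gives p.

x + 2*y + 2*z - 2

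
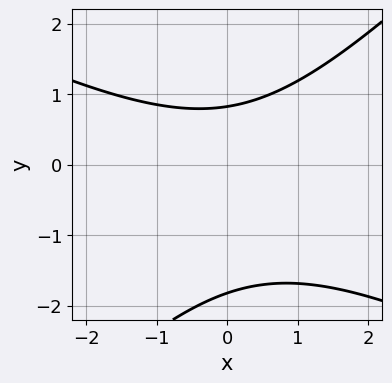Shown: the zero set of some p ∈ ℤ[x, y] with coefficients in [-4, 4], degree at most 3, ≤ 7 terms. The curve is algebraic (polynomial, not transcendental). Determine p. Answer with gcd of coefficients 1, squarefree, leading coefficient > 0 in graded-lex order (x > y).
Degree: a generic line meets the curve in up to 2 points, so deg p = 2.
From the visible intercepts: no x-intercept at any integer in the box.
Assembling these constraints gives the stated polynomial.

x^2 + x*y - 2*y^2 - 2*y + 3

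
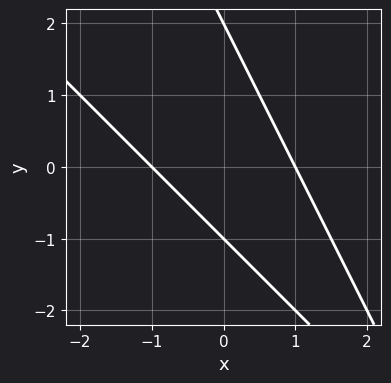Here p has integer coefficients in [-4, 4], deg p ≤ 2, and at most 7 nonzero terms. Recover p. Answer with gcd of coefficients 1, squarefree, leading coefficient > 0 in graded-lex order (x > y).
First, deg p = 2. The shape is more complex than any degree-1 curve.
Then, from the visible intercepts: the y-axis gridline crossings are at y ∈ {-1, 2}; the x-axis gridline crossings are at x ∈ {-1, 1}.
Finally, the integer polynomial consistent with all of this is the stated p.

2*x^2 + 3*x*y + y^2 - y - 2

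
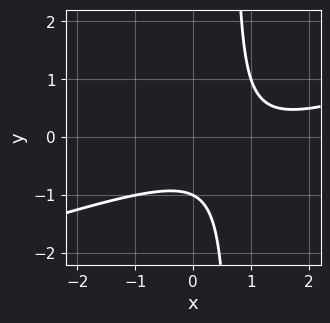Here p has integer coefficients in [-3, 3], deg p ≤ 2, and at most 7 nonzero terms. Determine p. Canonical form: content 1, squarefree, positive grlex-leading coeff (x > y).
Degree: a generic line meets the curve in up to 2 points, so deg p = 2.
Reading off the gridlines: it crosses the y-axis at the gridline y = -1; no x-intercept at any integer in the box.
Matching integer coefficients to the picture gives p.

x^2 - 3*x*y - 2*x + 2*y + 2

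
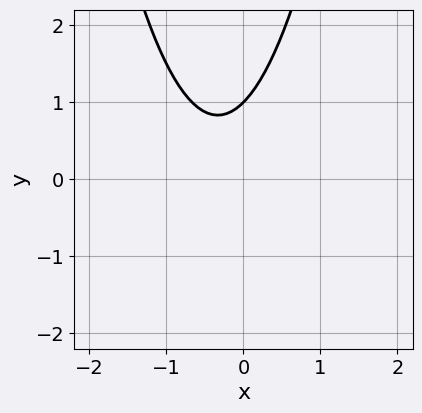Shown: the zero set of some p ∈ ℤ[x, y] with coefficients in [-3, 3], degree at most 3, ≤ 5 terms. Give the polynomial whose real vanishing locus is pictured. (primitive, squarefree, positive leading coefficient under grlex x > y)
3*x^2 + 2*x - 2*y + 2

(a) deg p = 2.
(b) Against the integer gridlines: it misses every integer gridline on the x-axis; one y-axis crossing is at y = 1.
(c) Solving for integer coefficients yields p as stated.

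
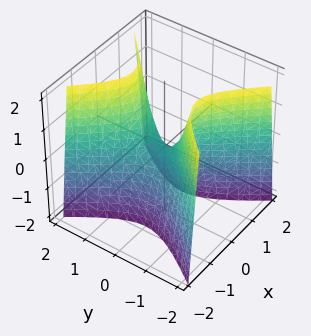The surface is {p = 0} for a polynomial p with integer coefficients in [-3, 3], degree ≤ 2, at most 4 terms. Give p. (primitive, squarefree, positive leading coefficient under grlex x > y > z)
3*x^2 - 2*y^2 + z

First, degree: a hyperbolic paraboloid; a quadric, so deg p = 2.
Next, symmetries: it's symmetric under y → −y, forcing even powers of y; it's symmetric under x → −x, forcing even powers of x.
Next, from the axis intercepts and sections: it crosses the y-axis at the gridline y = 0; it meets the z-axis at z = 0 (among the integer gridlines); it meets the x-axis at x = 0 (among the integer gridlines).
Finally, assembling these constraints gives the stated polynomial.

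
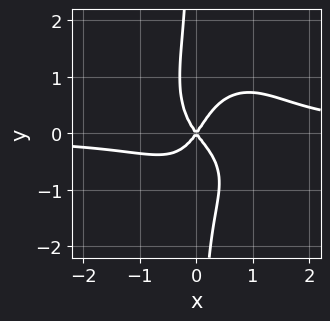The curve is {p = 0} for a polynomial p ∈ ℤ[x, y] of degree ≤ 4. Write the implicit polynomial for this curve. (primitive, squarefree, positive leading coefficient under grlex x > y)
First, deg p = 4. A generic line meets the curve in up to 4 points.
Next, from the axis intercepts and sections: one x-axis crossing is at x = 0; it meets the y-axis at y = 0 (among the integer gridlines).
Finally, solving for integer coefficients yields p as stated.

3*x^3*y + 2*x*y^3 - 2*x^2*y - 2*x^2 + y^2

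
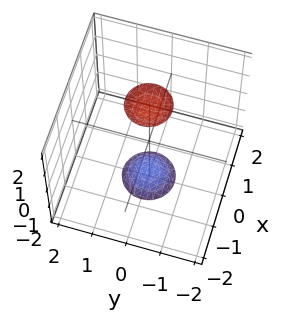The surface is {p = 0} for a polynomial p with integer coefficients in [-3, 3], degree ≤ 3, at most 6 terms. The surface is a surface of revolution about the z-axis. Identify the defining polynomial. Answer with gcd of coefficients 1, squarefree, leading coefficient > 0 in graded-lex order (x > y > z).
(a) The picture has 2 separate pieces.
(b) deg p = 2.
(c) By symmetry, the surface is invariant under rotation about z: p = q(x² + y², z).
(d) From the visible intercepts: it misses every integer gridline on the x-axis; the surface avoids every integer y-axis point in the box; a circular section at z = 2 has radius between 0 and 1.
(e) Matching integer coefficients to the picture gives p.

3*x^2 + 3*y^2 - z^2 + 3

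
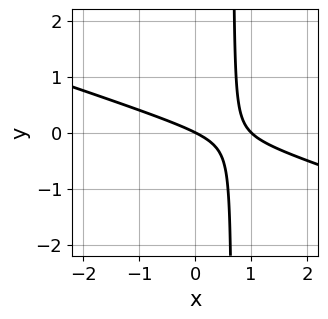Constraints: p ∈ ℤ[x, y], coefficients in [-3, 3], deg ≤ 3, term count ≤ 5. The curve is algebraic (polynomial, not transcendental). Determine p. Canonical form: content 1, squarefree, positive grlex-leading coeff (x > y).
x^2 + 3*x*y - x - 2*y

First, degree: no degree-1 curve has this shape, so deg p = 2.
Next, from the visible intercepts: it meets the y-axis at y = 0 (among the integer gridlines); among the integer gridlines, it crosses the x-axis at x ∈ {0, 1}.
Finally, the integer polynomial consistent with all of this is the stated p.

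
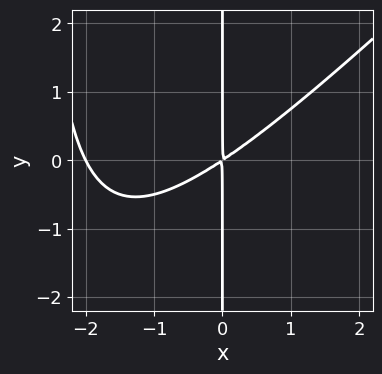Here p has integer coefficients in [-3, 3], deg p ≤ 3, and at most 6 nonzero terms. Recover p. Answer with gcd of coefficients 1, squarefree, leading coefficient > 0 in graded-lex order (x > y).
First, the degree is 3 — a generic line meets the curve in up to 3 points.
Next, against the integer gridlines: it crosses the x-axis at the gridline x = -2; every point of the y-axis in the box is on the curve.
Finally, solving for integer coefficients yields p as stated.

x^3 - x^2*y + 2*x^2 - 3*x*y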